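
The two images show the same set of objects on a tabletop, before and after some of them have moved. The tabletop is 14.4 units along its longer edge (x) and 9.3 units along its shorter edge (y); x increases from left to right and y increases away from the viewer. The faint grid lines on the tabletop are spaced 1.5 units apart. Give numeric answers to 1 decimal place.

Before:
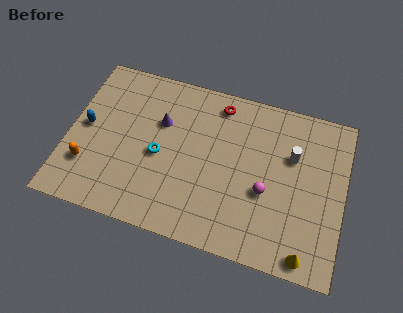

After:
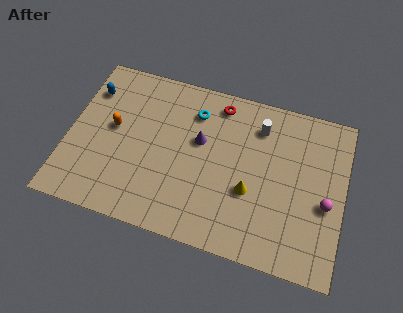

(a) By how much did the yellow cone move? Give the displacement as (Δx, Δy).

(-3.1, 2.6)

The yellow cone was at about (12.7, 0.9) and moved to about (9.6, 3.5).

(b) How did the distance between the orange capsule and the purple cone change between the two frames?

-0.4

They were about 4.9 units apart before and 4.5 after — 0.4 units closer together.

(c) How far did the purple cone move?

2.2

From (4.7, 6.1) to (6.8, 5.6), the purple cone covered √(2.1² + 0.5²) ≈ 2.2 units.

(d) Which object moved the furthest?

the yellow cone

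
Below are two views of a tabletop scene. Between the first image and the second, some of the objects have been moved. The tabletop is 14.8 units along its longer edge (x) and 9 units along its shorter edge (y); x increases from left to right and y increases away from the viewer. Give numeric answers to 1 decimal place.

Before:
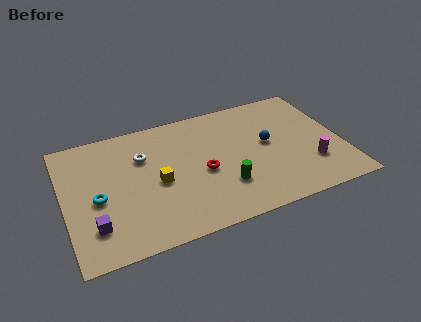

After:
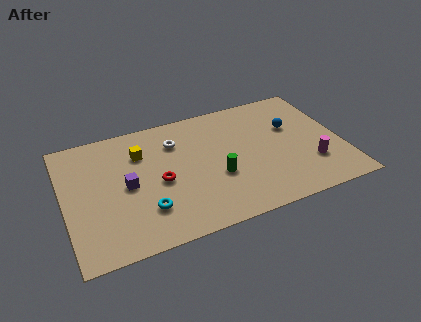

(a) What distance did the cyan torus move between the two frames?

2.9

From (1.7, 4.0) to (4.1, 2.4), the cyan torus covered √(2.4² + 1.6²) ≈ 2.9 units.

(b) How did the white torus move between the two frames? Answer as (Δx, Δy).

(1.8, 0.5)

The white torus was at about (4.3, 6.2) and moved to about (6.1, 6.7).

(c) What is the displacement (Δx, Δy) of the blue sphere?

(1.4, 0.8)

The blue sphere started near (10.9, 4.9) and ended near (12.3, 5.7).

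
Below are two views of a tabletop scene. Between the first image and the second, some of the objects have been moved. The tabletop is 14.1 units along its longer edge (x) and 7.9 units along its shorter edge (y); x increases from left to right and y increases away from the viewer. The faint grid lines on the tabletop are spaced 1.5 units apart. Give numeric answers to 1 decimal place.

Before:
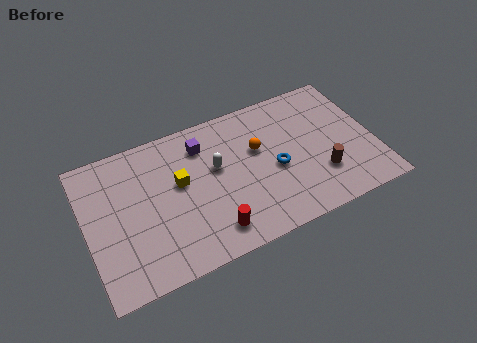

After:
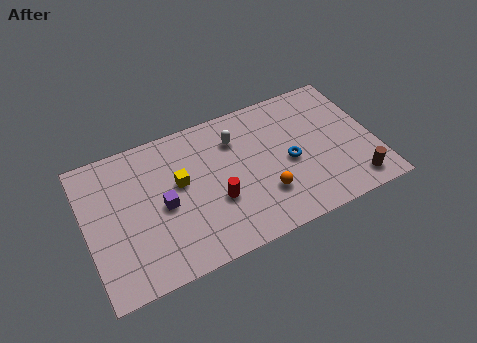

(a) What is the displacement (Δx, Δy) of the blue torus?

(0.7, 0.1)

From the two frames, the blue torus sits at roughly (9.2, 3.5) before and (9.9, 3.6) after.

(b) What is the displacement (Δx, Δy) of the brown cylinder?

(1.5, -1.1)

From the two frames, the brown cylinder sits at roughly (11.3, 2.3) before and (12.8, 1.2) after.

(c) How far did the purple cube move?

3.3

From (5.9, 6.2) to (3.7, 3.7), the purple cube covered √(2.2² + 2.5²) ≈ 3.3 units.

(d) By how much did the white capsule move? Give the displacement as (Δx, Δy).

(1.1, 1.2)

The white capsule started near (6.4, 4.7) and ended near (7.5, 5.9).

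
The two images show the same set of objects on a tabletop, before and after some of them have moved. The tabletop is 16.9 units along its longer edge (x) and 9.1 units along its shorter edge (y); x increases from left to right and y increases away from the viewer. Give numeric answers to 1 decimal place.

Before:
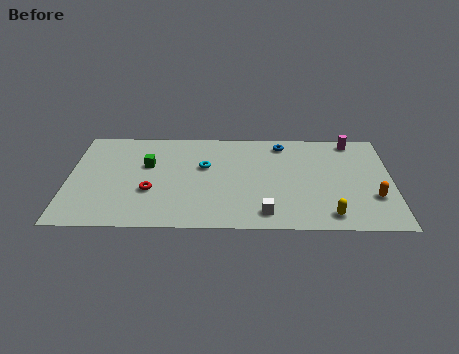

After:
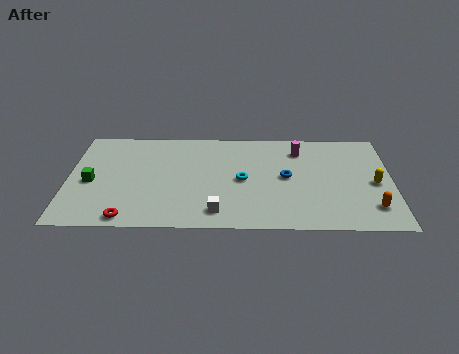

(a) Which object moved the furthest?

the yellow capsule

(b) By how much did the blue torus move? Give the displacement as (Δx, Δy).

(0.2, -3.1)

The blue torus was at about (11.2, 7.8) and moved to about (11.4, 4.7).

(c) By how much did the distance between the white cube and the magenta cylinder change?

-1.0

Before: roughly 8.1 units apart; after: 7.1. That's 1.0 units closer together.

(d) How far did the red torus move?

2.6

The red torus moved from about (4.3, 3.3) to (3.2, 0.9), a distance of √(1.1² + 2.4²) ≈ 2.6.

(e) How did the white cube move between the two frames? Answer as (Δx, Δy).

(-2.5, 0.1)

The white cube started near (10.3, 1.4) and ended near (7.8, 1.5).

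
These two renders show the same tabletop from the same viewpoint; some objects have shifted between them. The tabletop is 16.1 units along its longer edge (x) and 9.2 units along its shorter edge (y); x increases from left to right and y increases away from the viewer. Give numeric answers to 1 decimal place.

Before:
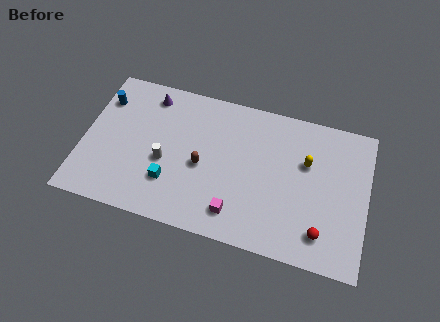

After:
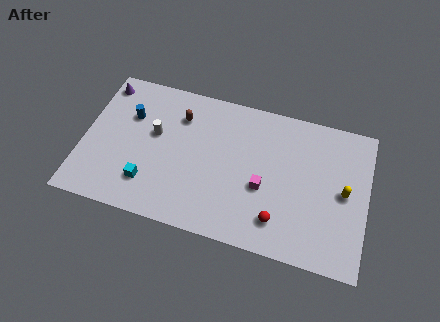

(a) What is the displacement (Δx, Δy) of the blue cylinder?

(1.6, -0.7)

The blue cylinder was at about (0.9, 6.9) and moved to about (2.5, 6.2).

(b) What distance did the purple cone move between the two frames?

2.7

From (3.5, 7.8) to (0.8, 7.9), the purple cone covered √(2.7² + 0.1²) ≈ 2.7 units.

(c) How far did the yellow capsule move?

2.6

The yellow capsule was near (12.6, 5.9) before and (14.8, 4.6) after, so it travelled √(2.2² + 1.3²) ≈ 2.6 units.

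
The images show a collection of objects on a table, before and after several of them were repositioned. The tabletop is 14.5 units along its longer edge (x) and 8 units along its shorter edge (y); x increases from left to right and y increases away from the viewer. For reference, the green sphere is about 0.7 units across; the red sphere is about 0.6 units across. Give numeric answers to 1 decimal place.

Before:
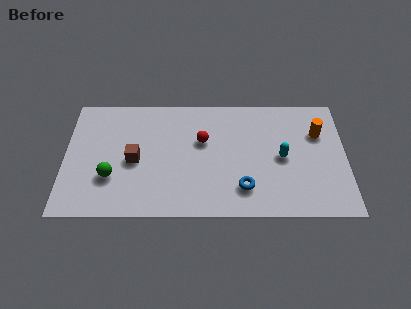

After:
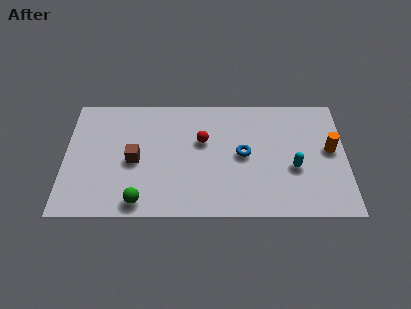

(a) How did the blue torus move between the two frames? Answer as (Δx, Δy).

(0.0, 2.2)

The blue torus was at about (9.2, 1.9) and moved to about (9.2, 4.1).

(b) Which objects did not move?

the brown cube and the red sphere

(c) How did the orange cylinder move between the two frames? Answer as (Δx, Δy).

(0.6, -1.1)

From the two frames, the orange cylinder sits at roughly (13.1, 5.5) before and (13.7, 4.4) after.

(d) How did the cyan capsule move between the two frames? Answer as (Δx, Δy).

(0.6, -0.7)

The cyan capsule started near (11.2, 3.9) and ended near (11.8, 3.2).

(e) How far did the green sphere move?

2.2

From (2.4, 2.6) to (3.9, 1.0), the green sphere covered √(1.5² + 1.6²) ≈ 2.2 units.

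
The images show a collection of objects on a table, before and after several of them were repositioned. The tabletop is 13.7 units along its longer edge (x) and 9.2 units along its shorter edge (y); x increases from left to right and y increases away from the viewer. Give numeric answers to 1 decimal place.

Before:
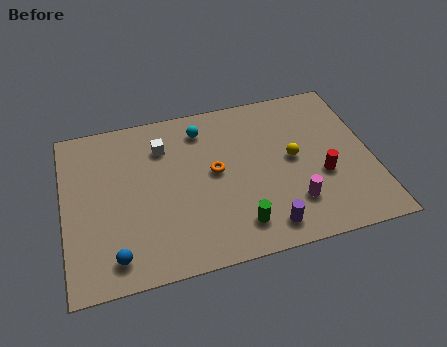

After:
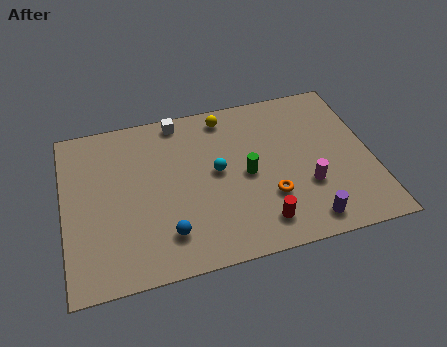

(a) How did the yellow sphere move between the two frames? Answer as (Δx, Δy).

(-2.8, 3.2)

The yellow sphere was at about (10.2, 4.8) and moved to about (7.4, 8.0).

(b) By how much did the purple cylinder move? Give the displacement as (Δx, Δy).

(1.8, -0.1)

The purple cylinder was at about (8.7, 1.3) and moved to about (10.5, 1.2).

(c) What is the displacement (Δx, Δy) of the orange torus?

(2.3, -2.0)

The orange torus was at about (6.7, 4.9) and moved to about (9.0, 2.9).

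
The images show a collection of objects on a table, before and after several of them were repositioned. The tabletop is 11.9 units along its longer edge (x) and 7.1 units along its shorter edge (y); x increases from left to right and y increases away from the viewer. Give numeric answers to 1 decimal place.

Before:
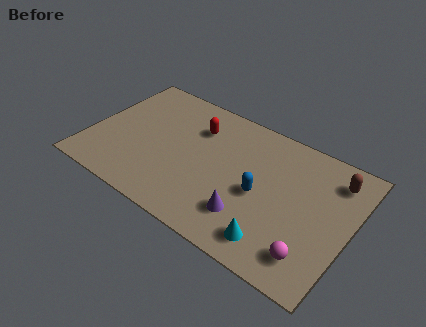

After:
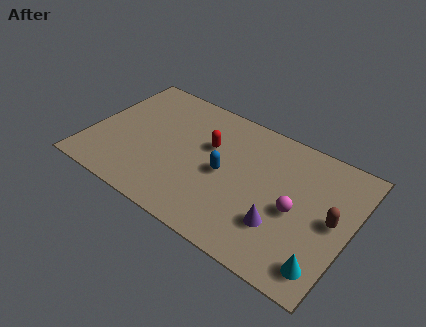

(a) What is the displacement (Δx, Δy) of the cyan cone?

(2.2, 0.0)

The cyan cone was at about (8.9, 1.2) and moved to about (11.1, 1.2).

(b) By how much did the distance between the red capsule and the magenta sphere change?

-2.6

They were about 7.0 units apart before and 4.4 after — 2.6 units closer together.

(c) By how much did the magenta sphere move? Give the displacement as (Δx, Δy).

(-1.0, 1.8)

The magenta sphere started near (10.5, 1.4) and ended near (9.5, 3.2).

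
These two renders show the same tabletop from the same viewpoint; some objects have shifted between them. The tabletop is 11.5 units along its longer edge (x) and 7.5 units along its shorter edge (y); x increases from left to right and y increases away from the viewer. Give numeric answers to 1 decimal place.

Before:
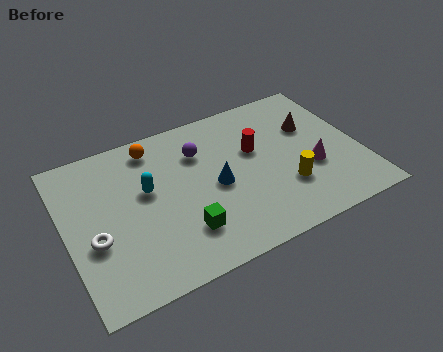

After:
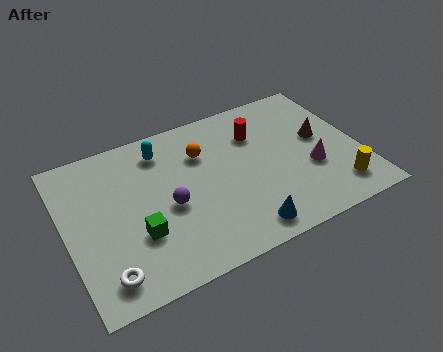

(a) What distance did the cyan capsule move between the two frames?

1.9

From (3.2, 4.4) to (4.0, 6.1), the cyan capsule covered √(0.8² + 1.7²) ≈ 1.9 units.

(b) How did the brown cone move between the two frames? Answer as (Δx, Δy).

(0.3, -0.7)

From the two frames, the brown cone sits at roughly (9.8, 4.9) before and (10.1, 4.2) after.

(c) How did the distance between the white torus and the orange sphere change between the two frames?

+1.5

Before: roughly 4.4 units apart; after: 5.9. That's 1.5 units further apart.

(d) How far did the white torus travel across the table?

1.7

The white torus moved from about (1.0, 2.9) to (1.2, 1.2), a distance of √(0.2² + 1.7²) ≈ 1.7.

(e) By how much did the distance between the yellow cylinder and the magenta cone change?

+0.4

They were about 1.2 units apart before and 1.6 after — 0.4 units further apart.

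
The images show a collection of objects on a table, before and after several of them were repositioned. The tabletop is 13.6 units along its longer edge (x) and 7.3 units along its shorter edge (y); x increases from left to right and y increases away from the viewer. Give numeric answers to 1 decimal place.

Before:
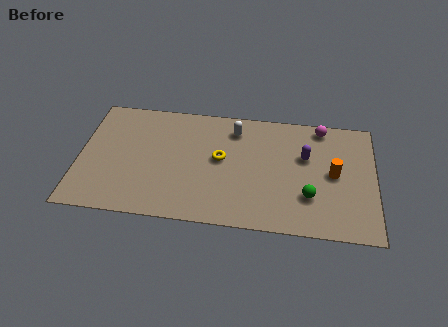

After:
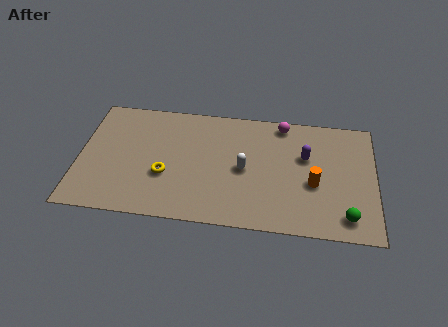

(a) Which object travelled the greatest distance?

the yellow torus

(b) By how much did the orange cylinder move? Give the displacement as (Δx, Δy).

(-0.9, -0.7)

The orange cylinder started near (11.7, 3.7) and ended near (10.8, 3.0).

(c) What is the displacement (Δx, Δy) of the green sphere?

(1.7, -1.0)

The green sphere was at about (10.6, 2.2) and moved to about (12.3, 1.2).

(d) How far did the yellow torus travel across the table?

2.8

The yellow torus was near (6.5, 4.0) before and (4.0, 2.7) after, so it travelled √(2.5² + 1.3²) ≈ 2.8 units.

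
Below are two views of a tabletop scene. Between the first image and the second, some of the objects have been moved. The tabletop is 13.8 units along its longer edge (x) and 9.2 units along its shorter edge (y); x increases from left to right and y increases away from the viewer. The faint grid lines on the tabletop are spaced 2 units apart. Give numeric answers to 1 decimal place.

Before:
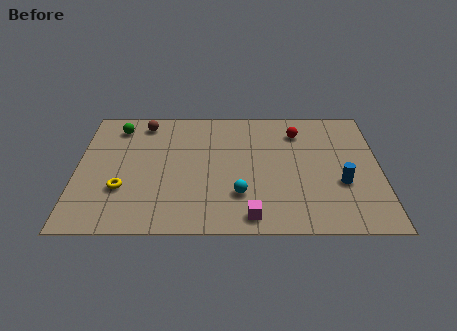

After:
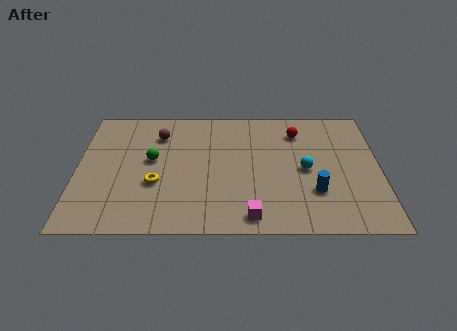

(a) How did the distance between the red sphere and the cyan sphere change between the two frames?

-2.5

Before: roughly 5.3 units apart; after: 2.8. That's 2.5 units closer together.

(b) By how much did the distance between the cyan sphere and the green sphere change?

-0.5

Before: roughly 7.5 units apart; after: 7.0. That's 0.5 units closer together.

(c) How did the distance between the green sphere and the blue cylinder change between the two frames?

-3.3

They were about 11.0 units apart before and 7.7 after — 3.3 units closer together.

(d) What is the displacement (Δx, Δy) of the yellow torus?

(1.5, 0.4)

The yellow torus was at about (2.1, 3.0) and moved to about (3.6, 3.4).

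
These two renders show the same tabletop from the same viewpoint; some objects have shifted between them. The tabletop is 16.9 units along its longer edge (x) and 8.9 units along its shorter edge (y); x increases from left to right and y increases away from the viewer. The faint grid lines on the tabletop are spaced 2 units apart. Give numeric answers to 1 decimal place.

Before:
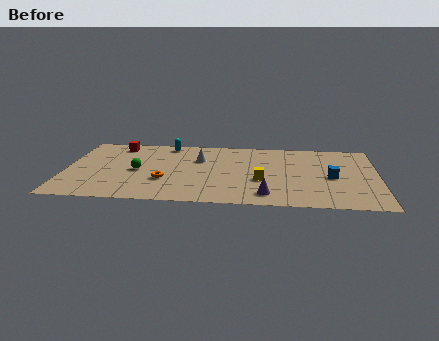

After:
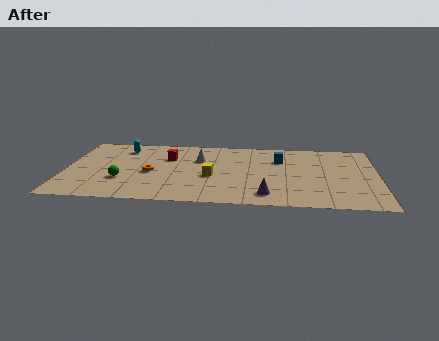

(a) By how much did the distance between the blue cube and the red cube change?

-6.1

They were about 12.2 units apart before and 6.1 after — 6.1 units closer together.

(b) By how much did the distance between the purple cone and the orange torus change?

+1.1

The distance was about 5.7 in the first image and 6.8 in the second, so they moved 1.1 units further apart.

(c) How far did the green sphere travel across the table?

1.5

From (3.9, 4.2) to (3.1, 2.9), the green sphere covered √(0.8² + 1.3²) ≈ 1.5 units.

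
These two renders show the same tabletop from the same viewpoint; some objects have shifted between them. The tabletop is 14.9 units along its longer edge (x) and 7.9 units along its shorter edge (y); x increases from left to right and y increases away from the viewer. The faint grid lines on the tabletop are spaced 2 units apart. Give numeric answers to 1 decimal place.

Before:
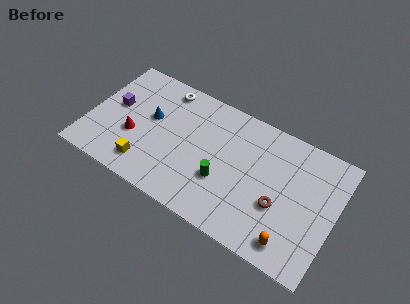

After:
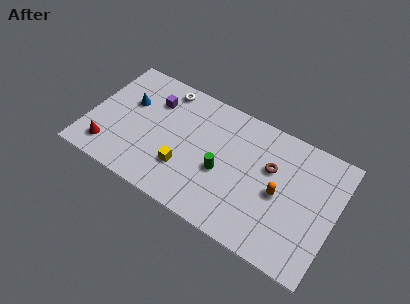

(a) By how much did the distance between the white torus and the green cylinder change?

-0.4

They were about 5.9 units apart before and 5.5 after — 0.4 units closer together.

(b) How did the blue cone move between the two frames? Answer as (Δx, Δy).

(-1.4, 0.4)

The blue cone was at about (3.6, 4.6) and moved to about (2.2, 5.0).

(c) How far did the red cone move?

2.0

The red cone moved from about (2.8, 3.0) to (1.5, 1.5), a distance of √(1.3² + 1.5²) ≈ 2.0.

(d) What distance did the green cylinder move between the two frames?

0.5

The green cylinder was near (8.3, 2.8) before and (8.2, 3.3) after, so it travelled √(0.1² + 0.5²) ≈ 0.5 units.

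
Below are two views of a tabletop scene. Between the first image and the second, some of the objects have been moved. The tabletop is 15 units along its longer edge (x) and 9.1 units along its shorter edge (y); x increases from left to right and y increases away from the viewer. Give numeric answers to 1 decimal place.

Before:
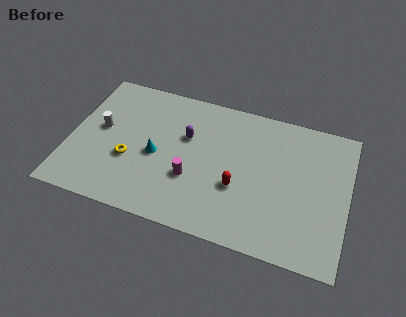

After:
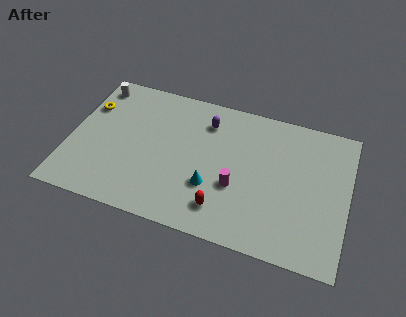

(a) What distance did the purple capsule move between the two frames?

1.6

The purple capsule moved from about (6.2, 5.8) to (7.2, 7.1), a distance of √(1.0² + 1.3²) ≈ 1.6.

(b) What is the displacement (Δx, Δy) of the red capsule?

(-0.7, -1.6)

From the two frames, the red capsule sits at roughly (9.2, 3.4) before and (8.5, 1.8) after.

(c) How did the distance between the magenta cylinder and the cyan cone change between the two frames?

-0.8

They were about 2.2 units apart before and 1.4 after — 0.8 units closer together.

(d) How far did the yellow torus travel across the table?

3.8

The yellow torus was near (3.3, 3.4) before and (0.8, 6.3) after, so it travelled √(2.5² + 2.9²) ≈ 3.8 units.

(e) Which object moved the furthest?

the yellow torus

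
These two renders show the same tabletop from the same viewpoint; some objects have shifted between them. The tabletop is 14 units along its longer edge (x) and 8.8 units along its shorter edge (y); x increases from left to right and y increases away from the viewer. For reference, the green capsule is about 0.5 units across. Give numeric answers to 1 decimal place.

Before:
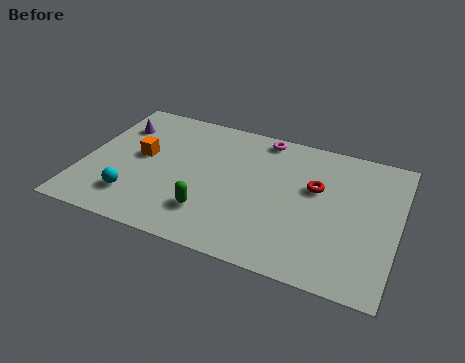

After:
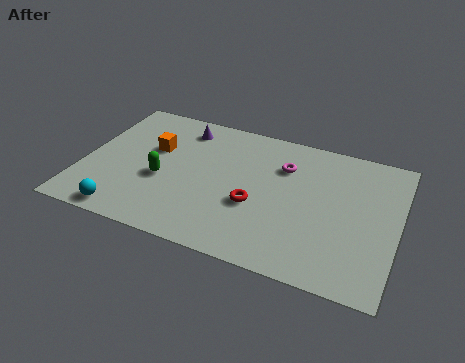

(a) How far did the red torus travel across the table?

3.2

The red torus moved from about (10.3, 5.4) to (7.8, 3.4), a distance of √(2.5² + 2.0²) ≈ 3.2.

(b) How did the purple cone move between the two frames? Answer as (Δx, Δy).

(2.9, 0.8)

From the two frames, the purple cone sits at roughly (1.2, 6.5) before and (4.1, 7.3) after.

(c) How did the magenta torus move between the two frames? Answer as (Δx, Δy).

(1.1, -1.6)

The magenta torus started near (7.7, 7.9) and ended near (8.8, 6.3).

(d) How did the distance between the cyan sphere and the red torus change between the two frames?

-2.5

They were about 8.5 units apart before and 6.0 after — 2.5 units closer together.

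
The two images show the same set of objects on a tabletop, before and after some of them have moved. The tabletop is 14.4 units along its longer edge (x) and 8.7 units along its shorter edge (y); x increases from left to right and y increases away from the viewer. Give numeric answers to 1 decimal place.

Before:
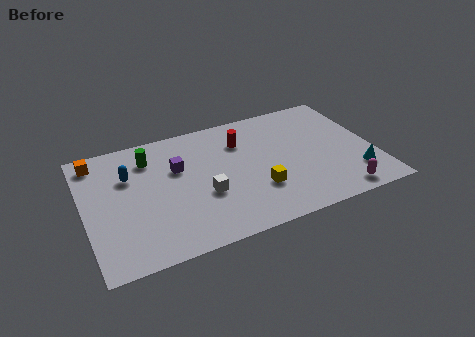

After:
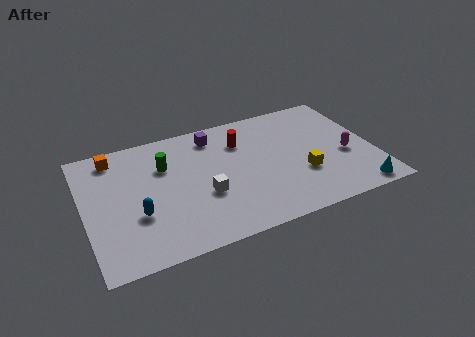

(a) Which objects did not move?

the red cylinder and the white cube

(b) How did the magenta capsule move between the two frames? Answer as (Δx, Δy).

(0.7, 2.6)

The magenta capsule was at about (12.3, 1.0) and moved to about (13.0, 3.6).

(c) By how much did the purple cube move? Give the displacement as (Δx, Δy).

(2.0, 1.7)

From the two frames, the purple cube sits at roughly (4.7, 5.6) before and (6.7, 7.3) after.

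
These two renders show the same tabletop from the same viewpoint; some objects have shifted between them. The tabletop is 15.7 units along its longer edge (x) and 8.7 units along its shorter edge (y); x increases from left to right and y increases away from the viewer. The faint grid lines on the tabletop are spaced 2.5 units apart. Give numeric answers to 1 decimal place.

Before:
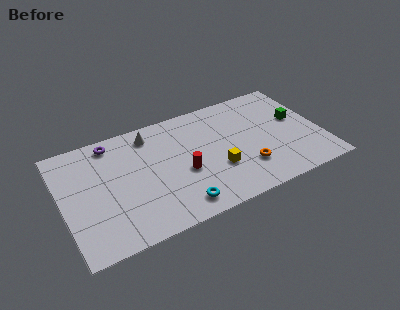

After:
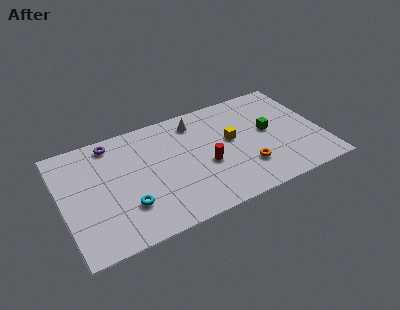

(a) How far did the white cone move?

2.8

From (5.6, 7.3) to (8.4, 7.2), the white cone covered √(2.8² + 0.1²) ≈ 2.8 units.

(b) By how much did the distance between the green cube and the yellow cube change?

-3.3

The distance was about 5.6 in the first image and 2.3 in the second, so they moved 3.3 units closer together.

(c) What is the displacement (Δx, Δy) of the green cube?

(-1.8, -0.3)

From the two frames, the green cube sits at roughly (14.4, 5.0) before and (12.6, 4.7) after.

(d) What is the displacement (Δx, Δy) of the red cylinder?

(1.4, 0.0)

The red cylinder started near (7.2, 3.6) and ended near (8.6, 3.6).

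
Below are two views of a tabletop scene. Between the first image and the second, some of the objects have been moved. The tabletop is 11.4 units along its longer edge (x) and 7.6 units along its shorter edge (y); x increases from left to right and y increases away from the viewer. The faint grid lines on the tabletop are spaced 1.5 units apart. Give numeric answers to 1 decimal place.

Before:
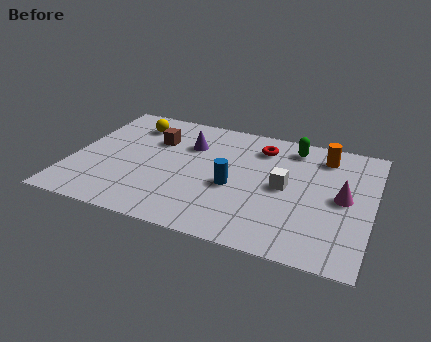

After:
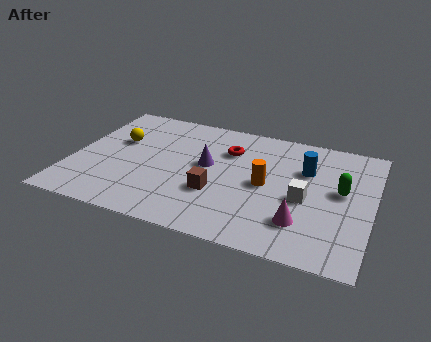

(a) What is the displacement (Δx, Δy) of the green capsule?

(2.0, -2.2)

The green capsule was at about (8.2, 6.4) and moved to about (10.2, 4.2).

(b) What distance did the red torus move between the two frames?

1.3

The red torus was near (7.0, 6.0) before and (5.8, 5.4) after, so it travelled √(1.2² + 0.6²) ≈ 1.3 units.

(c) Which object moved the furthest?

the brown cube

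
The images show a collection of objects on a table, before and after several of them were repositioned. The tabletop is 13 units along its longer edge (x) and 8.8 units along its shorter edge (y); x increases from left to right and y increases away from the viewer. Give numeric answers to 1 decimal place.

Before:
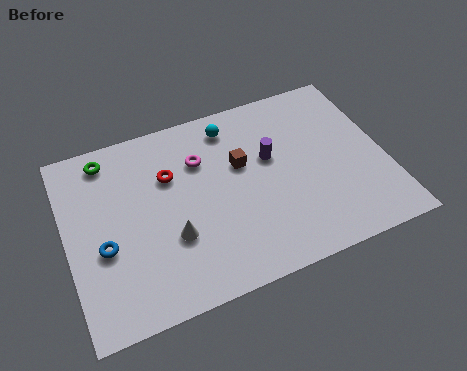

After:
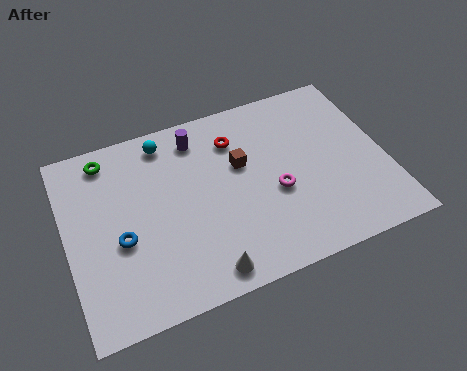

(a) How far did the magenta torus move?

3.8

The magenta torus moved from about (5.6, 6.2) to (8.4, 3.6), a distance of √(2.8² + 2.6²) ≈ 3.8.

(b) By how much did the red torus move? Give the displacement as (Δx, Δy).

(2.8, 0.8)

From the two frames, the red torus sits at roughly (4.3, 5.9) before and (7.1, 6.7) after.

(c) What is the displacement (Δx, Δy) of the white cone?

(1.1, -2.0)

The white cone started near (4.1, 3.0) and ended near (5.2, 1.0).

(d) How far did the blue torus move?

0.7

The blue torus moved from about (1.4, 3.5) to (2.1, 3.6), a distance of √(0.7² + 0.1²) ≈ 0.7.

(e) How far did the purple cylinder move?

3.4

The purple cylinder moved from about (8.4, 5.3) to (5.6, 7.3), a distance of √(2.8² + 2.0²) ≈ 3.4.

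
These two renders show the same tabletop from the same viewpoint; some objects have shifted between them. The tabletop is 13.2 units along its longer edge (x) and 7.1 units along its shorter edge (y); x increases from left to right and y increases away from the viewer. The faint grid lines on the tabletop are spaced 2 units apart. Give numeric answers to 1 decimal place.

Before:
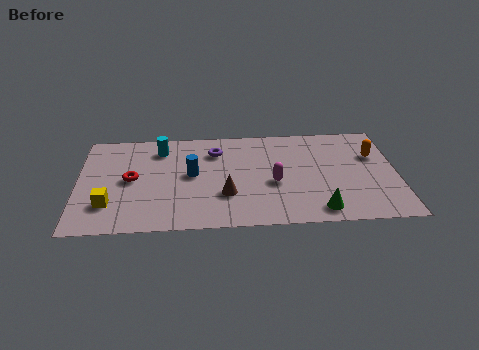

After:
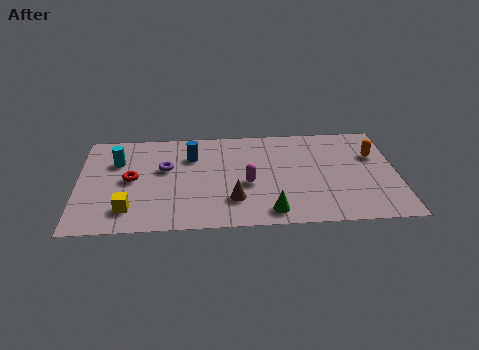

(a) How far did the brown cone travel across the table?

0.5

The brown cone was near (6.1, 2.3) before and (6.4, 1.9) after, so it travelled √(0.3² + 0.4²) ≈ 0.5 units.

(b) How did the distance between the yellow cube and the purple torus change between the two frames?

-2.4

Before: roughly 5.6 units apart; after: 3.2. That's 2.4 units closer together.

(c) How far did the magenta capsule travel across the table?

1.1

From (8.1, 3.0) to (7.0, 3.0), the magenta capsule covered √(1.1² + 0.0²) ≈ 1.1 units.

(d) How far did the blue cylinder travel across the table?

1.3

From (4.7, 3.8) to (4.7, 5.1), the blue cylinder covered √(0.0² + 1.3²) ≈ 1.3 units.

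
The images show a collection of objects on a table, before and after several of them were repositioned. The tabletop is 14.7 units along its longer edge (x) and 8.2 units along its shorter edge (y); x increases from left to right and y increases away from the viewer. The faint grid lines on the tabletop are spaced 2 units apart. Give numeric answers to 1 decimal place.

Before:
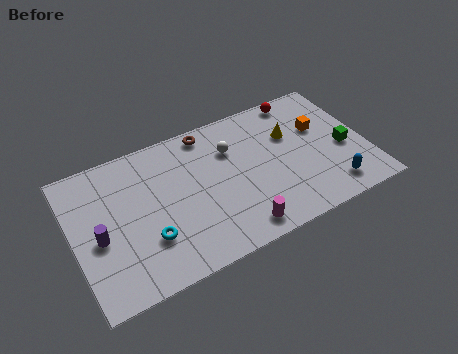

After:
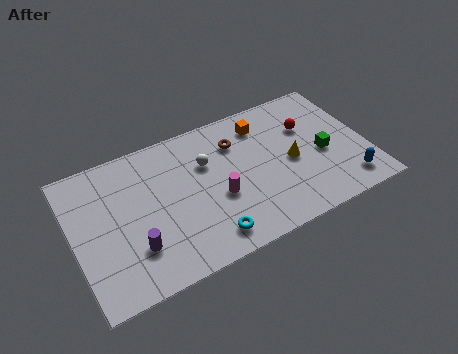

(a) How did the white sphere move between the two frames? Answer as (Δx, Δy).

(-1.3, -0.3)

The white sphere was at about (8.1, 5.8) and moved to about (6.8, 5.5).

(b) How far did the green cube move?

1.1

The green cube was near (13.6, 3.5) before and (12.5, 3.6) after, so it travelled √(1.1² + 0.1²) ≈ 1.1 units.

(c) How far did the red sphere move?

1.9

The red sphere moved from about (11.9, 7.4) to (12.0, 5.5), a distance of √(0.1² + 1.9²) ≈ 1.9.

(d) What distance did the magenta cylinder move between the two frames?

2.3

The magenta cylinder was near (7.8, 1.1) before and (7.1, 3.3) after, so it travelled √(0.7² + 2.2²) ≈ 2.3 units.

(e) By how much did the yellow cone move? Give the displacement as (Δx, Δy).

(-0.2, -1.6)

The yellow cone was at about (11.1, 5.4) and moved to about (10.9, 3.8).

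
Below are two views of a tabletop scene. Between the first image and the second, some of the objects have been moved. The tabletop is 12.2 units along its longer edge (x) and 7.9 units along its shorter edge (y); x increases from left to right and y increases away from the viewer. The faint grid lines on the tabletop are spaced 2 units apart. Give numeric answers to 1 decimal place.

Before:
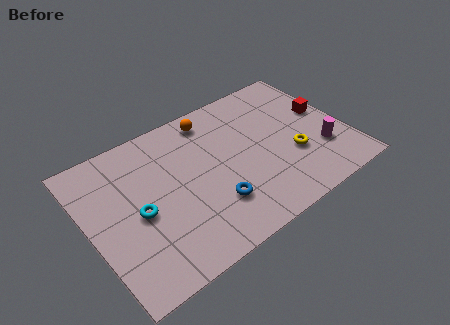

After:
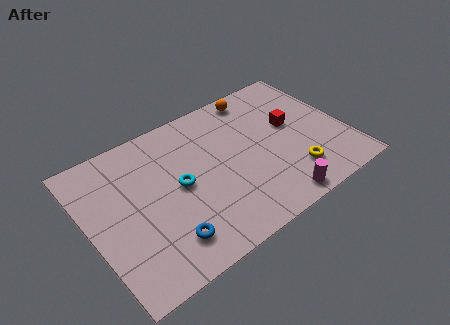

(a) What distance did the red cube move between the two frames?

1.6

The red cube moved from about (11.4, 4.5) to (9.8, 4.5), a distance of √(1.6² + 0.0²) ≈ 1.6.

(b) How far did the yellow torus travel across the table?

1.0

The yellow torus moved from about (9.5, 2.8) to (9.3, 1.8), a distance of √(0.2² + 1.0²) ≈ 1.0.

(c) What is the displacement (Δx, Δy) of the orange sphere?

(2.3, 0.2)

From the two frames, the orange sphere sits at roughly (6.3, 6.8) before and (8.6, 7.0) after.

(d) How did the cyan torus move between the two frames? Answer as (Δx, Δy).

(2.0, 0.4)

The cyan torus started near (2.2, 3.6) and ended near (4.2, 4.0).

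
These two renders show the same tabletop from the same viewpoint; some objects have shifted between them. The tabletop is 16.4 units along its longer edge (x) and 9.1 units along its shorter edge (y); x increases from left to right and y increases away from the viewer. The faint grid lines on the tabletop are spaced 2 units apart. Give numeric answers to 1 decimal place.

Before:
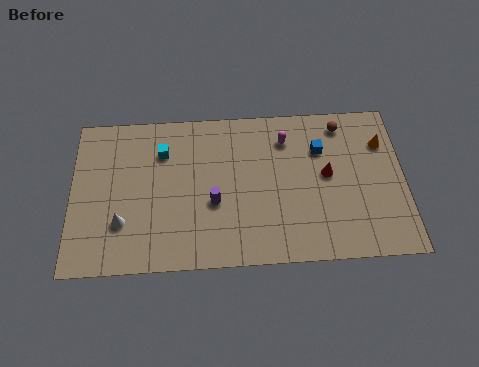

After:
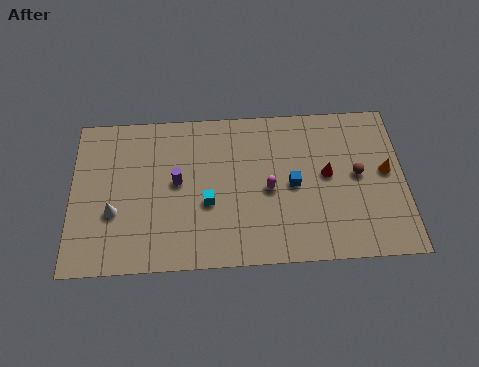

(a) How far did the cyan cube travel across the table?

3.8

From (4.5, 6.7) to (6.7, 3.6), the cyan cube covered √(2.2² + 3.1²) ≈ 3.8 units.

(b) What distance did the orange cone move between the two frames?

1.7

The orange cone was near (15.4, 6.6) before and (15.5, 4.9) after, so it travelled √(0.1² + 1.7²) ≈ 1.7 units.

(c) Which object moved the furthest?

the cyan cube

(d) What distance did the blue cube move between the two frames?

2.4

The blue cube was near (12.3, 6.4) before and (10.9, 4.4) after, so it travelled √(1.4² + 2.0²) ≈ 2.4 units.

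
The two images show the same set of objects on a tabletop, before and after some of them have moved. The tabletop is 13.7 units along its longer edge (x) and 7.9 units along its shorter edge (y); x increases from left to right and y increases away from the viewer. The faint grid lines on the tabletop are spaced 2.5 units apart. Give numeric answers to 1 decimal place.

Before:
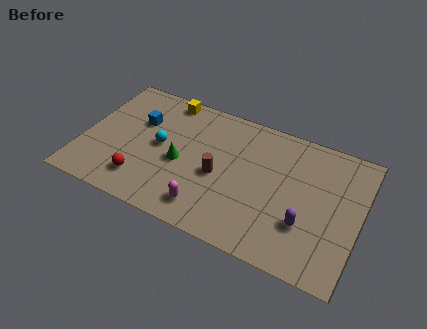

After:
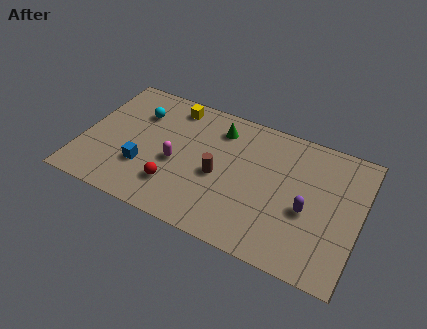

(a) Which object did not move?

the brown cylinder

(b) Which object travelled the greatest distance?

the green cone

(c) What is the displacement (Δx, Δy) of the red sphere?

(1.6, 0.3)

The red sphere was at about (3.2, 1.7) and moved to about (4.8, 2.0).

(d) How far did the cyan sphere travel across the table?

2.1

The cyan sphere moved from about (3.8, 4.1) to (2.5, 5.7), a distance of √(1.3² + 1.6²) ≈ 2.1.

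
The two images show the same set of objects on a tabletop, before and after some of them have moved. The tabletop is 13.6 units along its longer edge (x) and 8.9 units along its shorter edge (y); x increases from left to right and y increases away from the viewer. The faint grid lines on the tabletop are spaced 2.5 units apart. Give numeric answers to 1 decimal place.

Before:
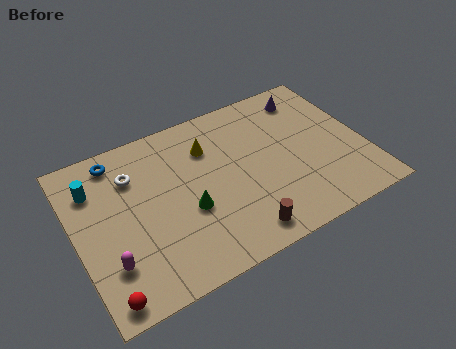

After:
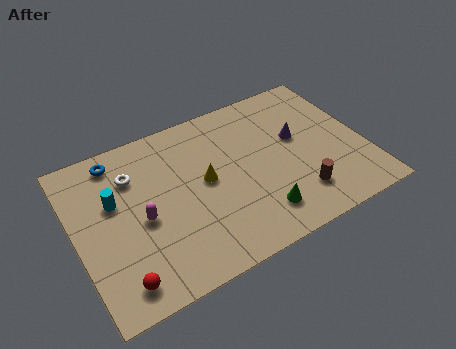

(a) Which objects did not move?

the blue torus and the white torus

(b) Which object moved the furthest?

the green cone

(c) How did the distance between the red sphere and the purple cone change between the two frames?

-2.6

They were about 12.4 units apart before and 9.8 after — 2.6 units closer together.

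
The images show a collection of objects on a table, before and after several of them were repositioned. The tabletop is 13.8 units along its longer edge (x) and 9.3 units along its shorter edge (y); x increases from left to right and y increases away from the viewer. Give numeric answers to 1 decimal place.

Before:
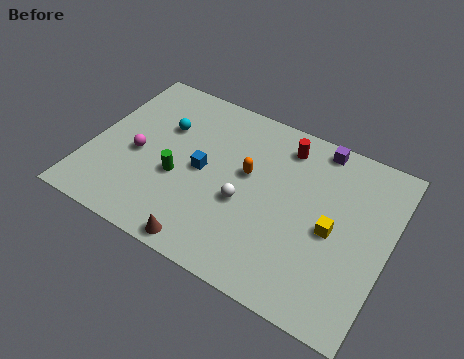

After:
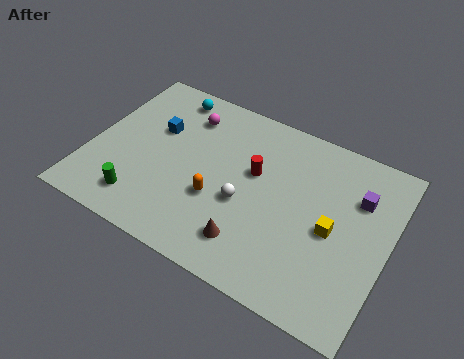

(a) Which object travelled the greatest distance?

the magenta sphere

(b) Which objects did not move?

the yellow cube and the white sphere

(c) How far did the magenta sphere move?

3.7

The magenta sphere was near (2.2, 4.1) before and (4.0, 7.3) after, so it travelled √(1.8² + 3.2²) ≈ 3.7 units.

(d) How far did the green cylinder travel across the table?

2.4

From (4.2, 3.7) to (2.8, 1.7), the green cylinder covered √(1.4² + 2.0²) ≈ 2.4 units.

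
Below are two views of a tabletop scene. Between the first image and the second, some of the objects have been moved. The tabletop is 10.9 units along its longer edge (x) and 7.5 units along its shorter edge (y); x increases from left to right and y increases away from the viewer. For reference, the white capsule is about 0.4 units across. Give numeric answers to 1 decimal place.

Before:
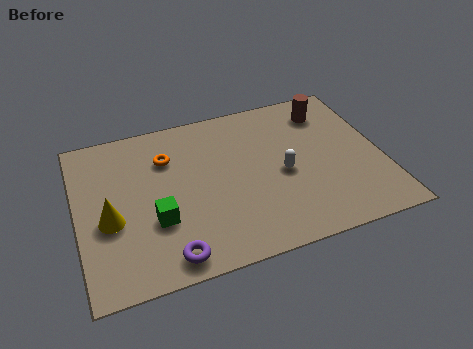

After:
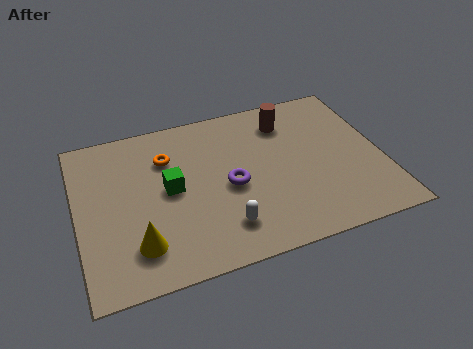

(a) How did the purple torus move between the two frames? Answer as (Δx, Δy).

(2.4, 2.5)

From the two frames, the purple torus sits at roughly (3.0, 0.9) before and (5.4, 3.4) after.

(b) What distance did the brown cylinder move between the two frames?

1.5

The brown cylinder moved from about (9.2, 6.0) to (7.7, 5.9), a distance of √(1.5² + 0.1²) ≈ 1.5.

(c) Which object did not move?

the orange torus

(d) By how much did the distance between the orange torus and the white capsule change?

-0.3

The distance was about 4.5 in the first image and 4.2 in the second, so they moved 0.3 units closer together.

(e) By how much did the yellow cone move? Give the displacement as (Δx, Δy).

(0.9, -1.4)

The yellow cone was at about (1.1, 3.1) and moved to about (2.0, 1.7).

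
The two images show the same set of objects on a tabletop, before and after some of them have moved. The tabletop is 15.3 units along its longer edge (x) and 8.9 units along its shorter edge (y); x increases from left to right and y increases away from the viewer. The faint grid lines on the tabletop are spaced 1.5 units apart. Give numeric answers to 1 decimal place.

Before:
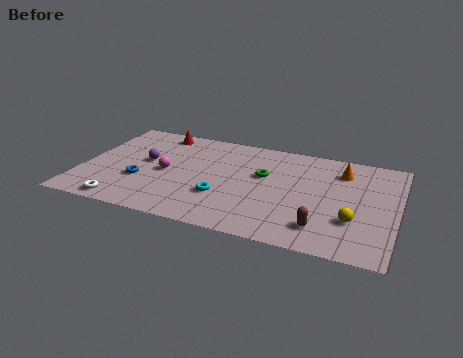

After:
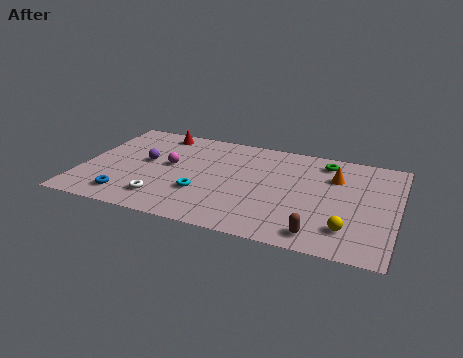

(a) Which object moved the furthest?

the green torus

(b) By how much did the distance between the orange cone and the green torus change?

-2.7

The distance was about 4.0 in the first image and 1.3 in the second, so they moved 2.7 units closer together.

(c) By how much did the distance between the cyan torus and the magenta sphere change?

-0.5

Before: roughly 3.2 units apart; after: 2.7. That's 0.5 units closer together.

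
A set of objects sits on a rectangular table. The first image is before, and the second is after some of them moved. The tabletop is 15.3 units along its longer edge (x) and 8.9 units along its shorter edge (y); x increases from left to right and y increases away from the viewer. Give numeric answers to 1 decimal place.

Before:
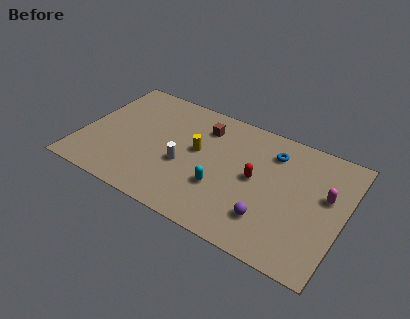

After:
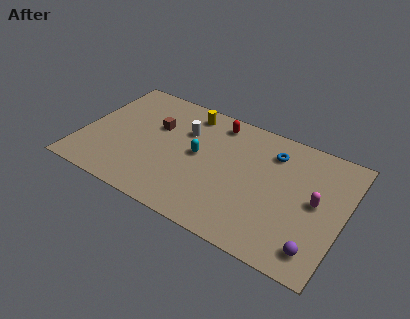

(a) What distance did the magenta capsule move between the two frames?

0.9

The magenta capsule was near (14.2, 5.3) before and (13.7, 4.6) after, so it travelled √(0.5² + 0.7²) ≈ 0.9 units.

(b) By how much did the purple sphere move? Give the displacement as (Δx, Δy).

(2.8, -0.7)

The purple sphere was at about (11.3, 2.2) and moved to about (14.1, 1.5).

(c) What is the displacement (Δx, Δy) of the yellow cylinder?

(-0.9, 2.6)

The yellow cylinder was at about (6.7, 5.0) and moved to about (5.8, 7.6).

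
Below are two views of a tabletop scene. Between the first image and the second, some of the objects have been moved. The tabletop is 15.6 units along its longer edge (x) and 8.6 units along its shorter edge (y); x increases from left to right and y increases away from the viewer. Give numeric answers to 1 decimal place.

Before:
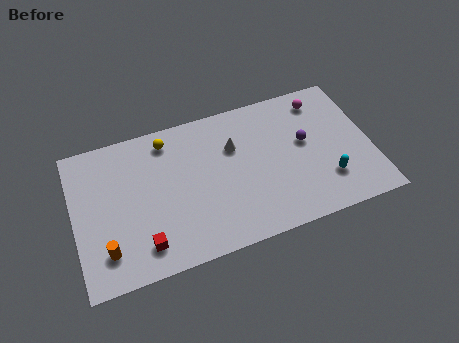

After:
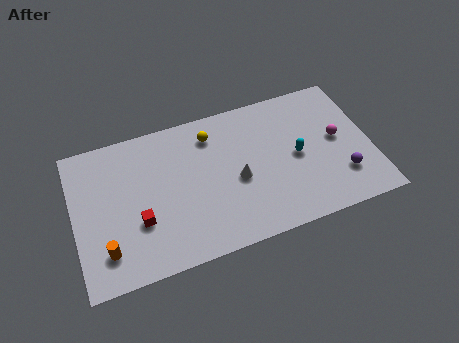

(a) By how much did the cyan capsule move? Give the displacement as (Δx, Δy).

(-1.4, 1.9)

From the two frames, the cyan capsule sits at roughly (13.1, 2.3) before and (11.7, 4.2) after.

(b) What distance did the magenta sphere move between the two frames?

2.7

The magenta sphere moved from about (13.3, 7.2) to (13.9, 4.6), a distance of √(0.6² + 2.6²) ≈ 2.7.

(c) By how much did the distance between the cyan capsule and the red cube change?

-1.2

The distance was about 9.7 in the first image and 8.5 in the second, so they moved 1.2 units closer together.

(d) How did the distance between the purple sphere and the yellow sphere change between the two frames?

+0.5

They were about 7.5 units apart before and 8.0 after — 0.5 units further apart.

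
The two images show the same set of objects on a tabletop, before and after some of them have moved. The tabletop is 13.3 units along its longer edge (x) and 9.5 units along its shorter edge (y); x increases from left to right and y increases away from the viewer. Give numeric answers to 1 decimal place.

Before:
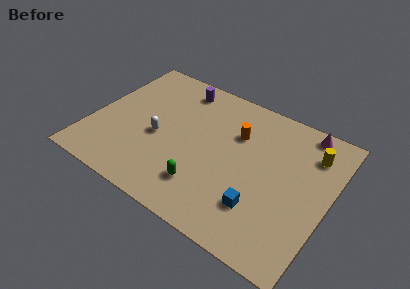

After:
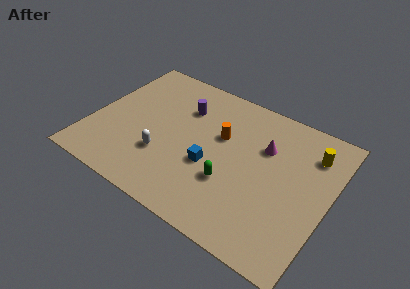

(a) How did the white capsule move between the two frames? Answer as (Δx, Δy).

(0.5, -1.1)

The white capsule was at about (3.8, 4.1) and moved to about (4.3, 3.0).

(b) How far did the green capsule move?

1.6

From (6.8, 2.2) to (8.1, 3.2), the green capsule covered √(1.3² + 1.0²) ≈ 1.6 units.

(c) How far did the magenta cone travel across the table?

2.9

The magenta cone moved from about (11.4, 8.6) to (9.5, 6.4), a distance of √(1.9² + 2.2²) ≈ 2.9.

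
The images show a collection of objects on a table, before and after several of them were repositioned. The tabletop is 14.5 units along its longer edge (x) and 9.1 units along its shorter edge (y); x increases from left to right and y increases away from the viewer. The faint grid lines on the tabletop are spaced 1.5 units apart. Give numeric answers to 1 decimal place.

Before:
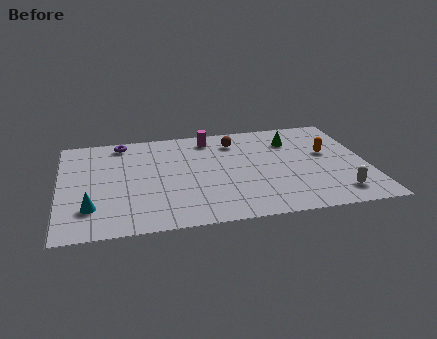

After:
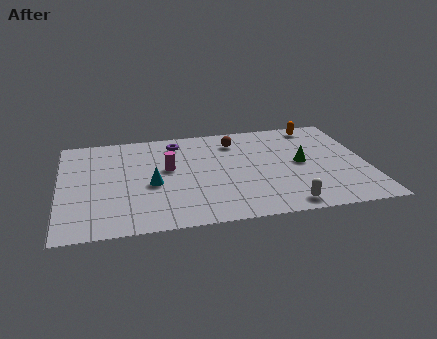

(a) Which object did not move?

the brown sphere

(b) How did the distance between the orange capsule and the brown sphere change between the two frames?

-0.6

They were about 4.7 units apart before and 4.1 after — 0.6 units closer together.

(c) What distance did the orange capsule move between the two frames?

2.7

The orange capsule was near (12.7, 5.3) before and (12.4, 8.0) after, so it travelled √(0.3² + 2.7²) ≈ 2.7 units.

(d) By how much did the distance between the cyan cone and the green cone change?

-3.6

They were about 10.7 units apart before and 7.1 after — 3.6 units closer together.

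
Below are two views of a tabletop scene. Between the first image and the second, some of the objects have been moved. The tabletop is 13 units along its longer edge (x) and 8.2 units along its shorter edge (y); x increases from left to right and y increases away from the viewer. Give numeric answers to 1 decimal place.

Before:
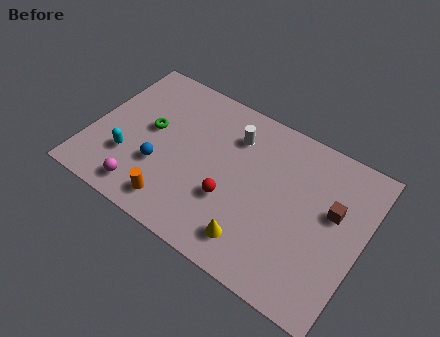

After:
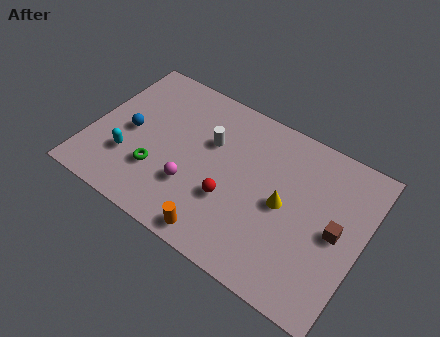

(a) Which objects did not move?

the cyan capsule and the red sphere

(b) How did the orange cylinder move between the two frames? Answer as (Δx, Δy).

(2.2, -0.4)

The orange cylinder was at about (4.5, 1.3) and moved to about (6.7, 0.9).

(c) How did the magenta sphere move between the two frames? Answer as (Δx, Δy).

(2.1, 1.4)

The magenta sphere was at about (3.0, 1.2) and moved to about (5.1, 2.6).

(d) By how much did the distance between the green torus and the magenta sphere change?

-1.6

Before: roughly 3.3 units apart; after: 1.7. That's 1.6 units closer together.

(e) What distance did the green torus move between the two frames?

2.1

From (2.7, 4.5) to (3.4, 2.5), the green torus covered √(0.7² + 2.0²) ≈ 2.1 units.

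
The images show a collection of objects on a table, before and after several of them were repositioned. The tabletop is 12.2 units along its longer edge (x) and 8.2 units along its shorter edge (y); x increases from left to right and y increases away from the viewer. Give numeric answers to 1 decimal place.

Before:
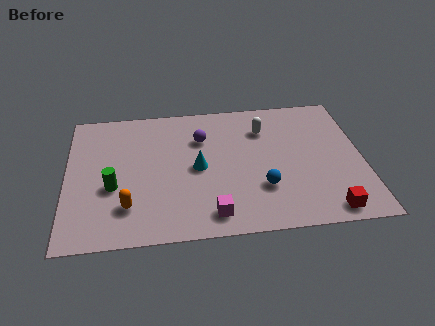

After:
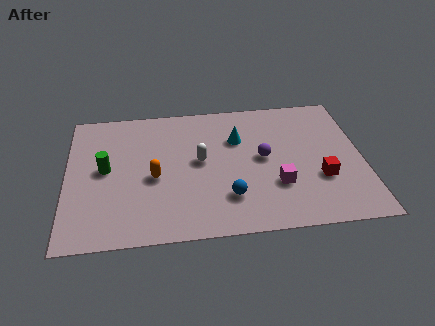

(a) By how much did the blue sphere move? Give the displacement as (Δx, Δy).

(-1.4, -0.4)

From the two frames, the blue sphere sits at roughly (8.0, 2.5) before and (6.6, 2.1) after.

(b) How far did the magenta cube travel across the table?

3.0

From (5.9, 1.2) to (8.6, 2.6), the magenta cube covered √(2.7² + 1.4²) ≈ 3.0 units.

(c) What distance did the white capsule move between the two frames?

3.2

The white capsule was near (8.2, 6.1) before and (5.5, 4.4) after, so it travelled √(2.7² + 1.7²) ≈ 3.2 units.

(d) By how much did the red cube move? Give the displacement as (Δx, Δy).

(-0.2, 1.9)

The red cube started near (10.6, 0.9) and ended near (10.4, 2.8).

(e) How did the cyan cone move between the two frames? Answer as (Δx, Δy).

(1.7, 1.6)

From the two frames, the cyan cone sits at roughly (5.4, 4.0) before and (7.1, 5.6) after.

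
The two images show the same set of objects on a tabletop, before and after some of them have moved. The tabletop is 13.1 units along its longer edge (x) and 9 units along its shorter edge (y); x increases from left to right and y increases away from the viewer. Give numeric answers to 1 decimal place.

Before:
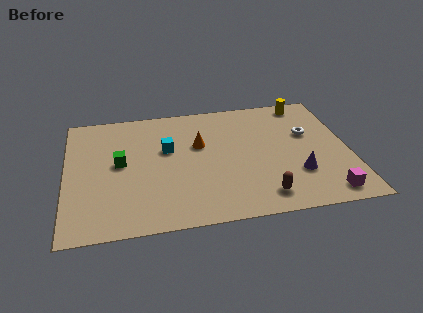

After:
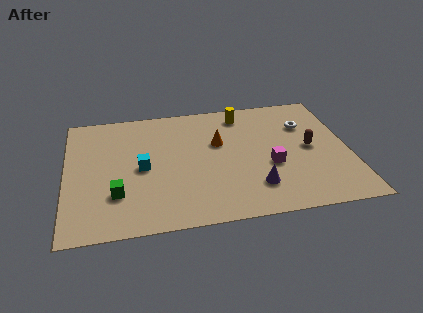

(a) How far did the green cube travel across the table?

2.2

From (2.5, 4.8) to (2.3, 2.6), the green cube covered √(0.2² + 2.2²) ≈ 2.2 units.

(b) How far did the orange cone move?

0.9

From (6.2, 5.6) to (7.1, 5.6), the orange cone covered √(0.9² + 0.0²) ≈ 0.9 units.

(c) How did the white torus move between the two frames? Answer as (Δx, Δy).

(-0.1, 0.7)

The white torus was at about (11.3, 5.6) and moved to about (11.2, 6.3).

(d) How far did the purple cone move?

2.1

The purple cone was near (10.6, 2.7) before and (8.6, 2.1) after, so it travelled √(2.0² + 0.6²) ≈ 2.1 units.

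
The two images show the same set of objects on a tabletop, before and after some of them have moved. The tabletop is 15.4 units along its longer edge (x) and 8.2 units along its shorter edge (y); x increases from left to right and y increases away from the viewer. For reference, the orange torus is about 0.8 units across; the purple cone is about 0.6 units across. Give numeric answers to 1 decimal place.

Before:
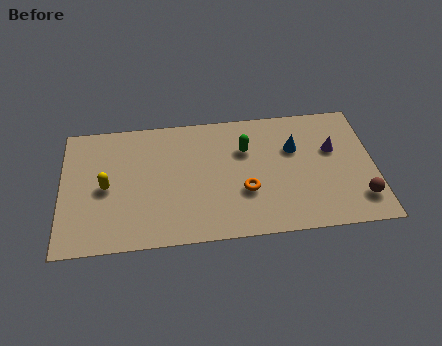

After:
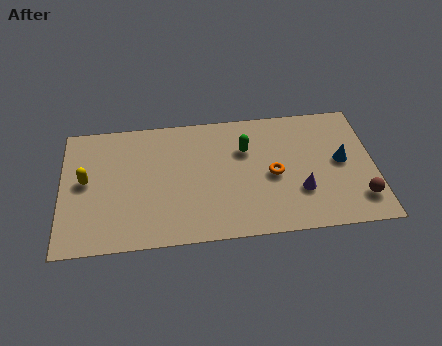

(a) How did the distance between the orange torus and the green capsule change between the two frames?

-0.5

They were about 2.7 units apart before and 2.2 after — 0.5 units closer together.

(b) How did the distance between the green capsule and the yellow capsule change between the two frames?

+0.9

The distance was about 7.1 in the first image and 8.0 in the second, so they moved 0.9 units further apart.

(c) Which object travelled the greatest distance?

the purple cone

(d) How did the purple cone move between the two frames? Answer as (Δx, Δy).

(-1.7, -2.5)

The purple cone started near (13.4, 5.1) and ended near (11.7, 2.6).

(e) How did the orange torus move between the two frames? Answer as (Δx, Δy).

(1.4, 0.9)

From the two frames, the orange torus sits at roughly (9.0, 2.9) before and (10.4, 3.8) after.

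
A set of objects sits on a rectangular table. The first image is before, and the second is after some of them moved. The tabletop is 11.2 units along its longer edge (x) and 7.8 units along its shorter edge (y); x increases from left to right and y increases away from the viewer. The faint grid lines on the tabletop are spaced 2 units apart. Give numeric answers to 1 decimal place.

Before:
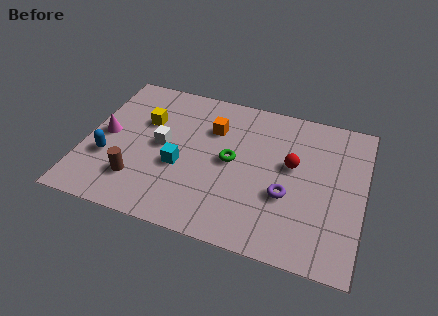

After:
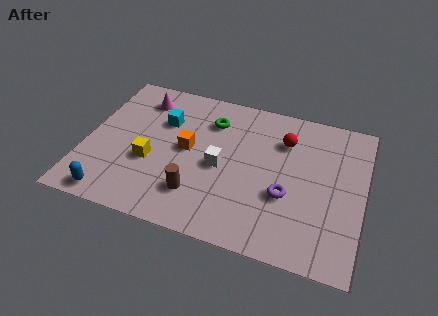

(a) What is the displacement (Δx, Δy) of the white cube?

(2.4, -0.4)

From the two frames, the white cube sits at roughly (3.1, 4.0) before and (5.5, 3.6) after.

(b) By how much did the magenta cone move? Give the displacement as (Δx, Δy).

(1.2, 2.4)

From the two frames, the magenta cone sits at roughly (0.8, 3.9) before and (2.0, 6.3) after.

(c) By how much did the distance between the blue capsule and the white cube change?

+2.5

The distance was about 2.5 in the first image and 5.0 in the second, so they moved 2.5 units further apart.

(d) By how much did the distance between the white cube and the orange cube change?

-0.9

Before: roughly 2.4 units apart; after: 1.5. That's 0.9 units closer together.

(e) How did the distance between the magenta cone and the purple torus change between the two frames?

-0.4

They were about 7.5 units apart before and 7.1 after — 0.4 units closer together.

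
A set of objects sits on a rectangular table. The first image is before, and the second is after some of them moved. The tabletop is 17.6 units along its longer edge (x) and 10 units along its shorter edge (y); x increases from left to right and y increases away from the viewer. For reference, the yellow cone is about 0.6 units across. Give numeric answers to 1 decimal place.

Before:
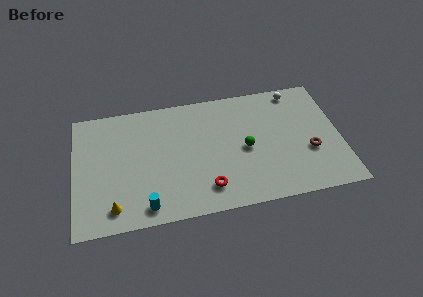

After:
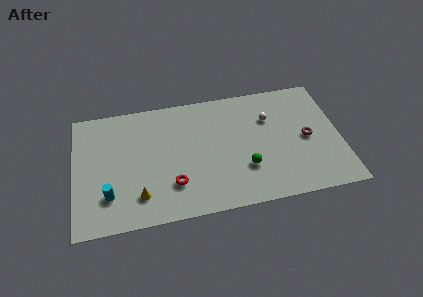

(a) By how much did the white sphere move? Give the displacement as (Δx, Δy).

(-1.9, -2.0)

From the two frames, the white sphere sits at roughly (14.9, 8.9) before and (13.0, 6.9) after.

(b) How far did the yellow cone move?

1.8

The yellow cone was near (2.5, 1.6) before and (4.2, 2.2) after, so it travelled √(1.7² + 0.6²) ≈ 1.8 units.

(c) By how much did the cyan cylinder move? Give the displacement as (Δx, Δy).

(-2.4, 1.3)

The cyan cylinder was at about (4.6, 1.3) and moved to about (2.2, 2.6).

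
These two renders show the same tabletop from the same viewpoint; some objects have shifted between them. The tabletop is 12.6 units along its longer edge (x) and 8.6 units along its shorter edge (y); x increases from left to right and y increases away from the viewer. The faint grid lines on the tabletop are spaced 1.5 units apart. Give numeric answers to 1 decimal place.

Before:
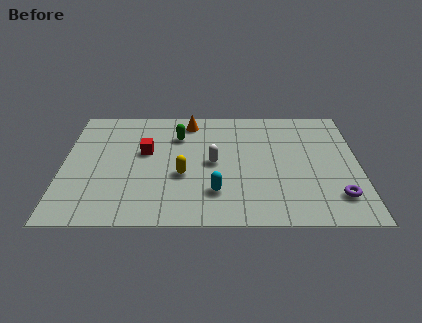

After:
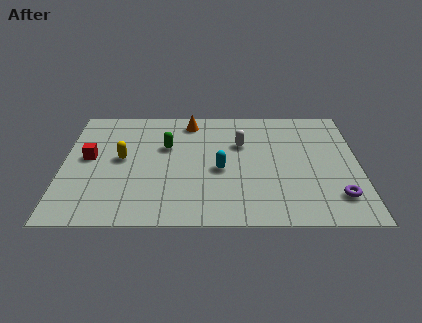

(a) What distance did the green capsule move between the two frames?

0.9

The green capsule was near (4.9, 6.3) before and (4.4, 5.5) after, so it travelled √(0.5² + 0.8²) ≈ 0.9 units.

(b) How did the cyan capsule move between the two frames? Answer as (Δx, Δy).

(0.2, 1.6)

The cyan capsule was at about (6.5, 2.2) and moved to about (6.7, 3.8).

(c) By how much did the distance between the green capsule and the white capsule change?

+0.7

The distance was about 2.5 in the first image and 3.2 in the second, so they moved 0.7 units further apart.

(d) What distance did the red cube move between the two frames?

2.4

From (3.5, 5.1) to (1.1, 4.7), the red cube covered √(2.4² + 0.4²) ≈ 2.4 units.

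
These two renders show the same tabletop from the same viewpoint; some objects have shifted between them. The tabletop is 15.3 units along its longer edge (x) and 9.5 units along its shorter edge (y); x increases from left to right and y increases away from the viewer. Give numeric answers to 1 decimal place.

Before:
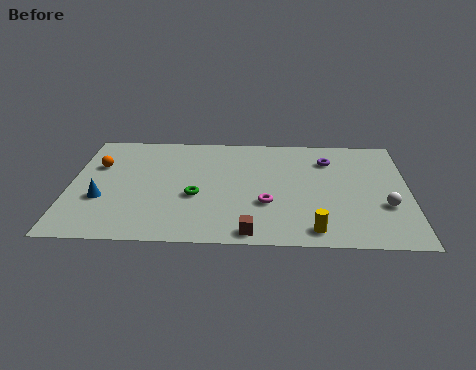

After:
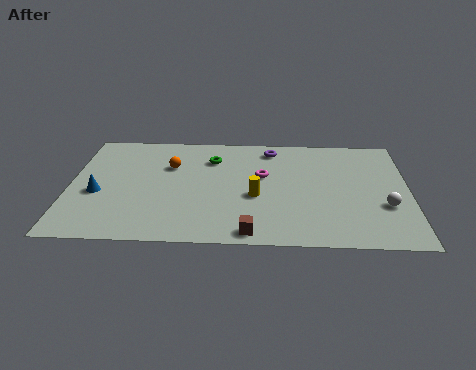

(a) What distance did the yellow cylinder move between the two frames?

3.7

The yellow cylinder moved from about (11.0, 1.2) to (8.4, 3.9), a distance of √(2.6² + 2.7²) ≈ 3.7.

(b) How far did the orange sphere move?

3.3

From (1.2, 6.3) to (4.5, 6.4), the orange sphere covered √(3.3² + 0.1²) ≈ 3.3 units.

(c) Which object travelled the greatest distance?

the yellow cylinder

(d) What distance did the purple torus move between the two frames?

2.8

The purple torus moved from about (11.7, 7.2) to (9.1, 8.1), a distance of √(2.6² + 0.9²) ≈ 2.8.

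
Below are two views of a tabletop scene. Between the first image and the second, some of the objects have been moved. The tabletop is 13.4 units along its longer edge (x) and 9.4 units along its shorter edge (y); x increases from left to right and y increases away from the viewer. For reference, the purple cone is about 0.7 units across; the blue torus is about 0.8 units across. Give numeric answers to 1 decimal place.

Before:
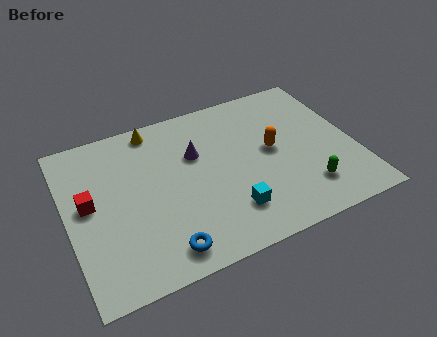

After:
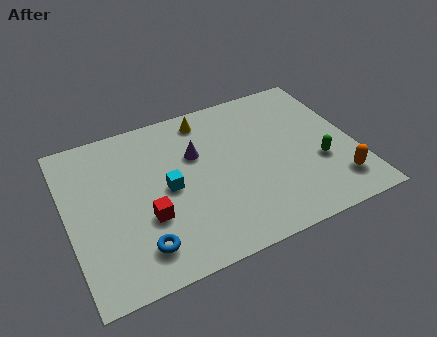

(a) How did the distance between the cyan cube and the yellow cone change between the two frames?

-2.7

The distance was about 6.8 in the first image and 4.1 in the second, so they moved 2.7 units closer together.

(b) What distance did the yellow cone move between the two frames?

2.4

The yellow cone was near (4.4, 8.4) before and (6.8, 8.1) after, so it travelled √(2.4² + 0.3²) ≈ 2.4 units.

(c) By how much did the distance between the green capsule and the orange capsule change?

-1.5

Before: roughly 3.1 units apart; after: 1.6. That's 1.5 units closer together.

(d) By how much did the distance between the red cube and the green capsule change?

-2.1

They were about 10.2 units apart before and 8.1 after — 2.1 units closer together.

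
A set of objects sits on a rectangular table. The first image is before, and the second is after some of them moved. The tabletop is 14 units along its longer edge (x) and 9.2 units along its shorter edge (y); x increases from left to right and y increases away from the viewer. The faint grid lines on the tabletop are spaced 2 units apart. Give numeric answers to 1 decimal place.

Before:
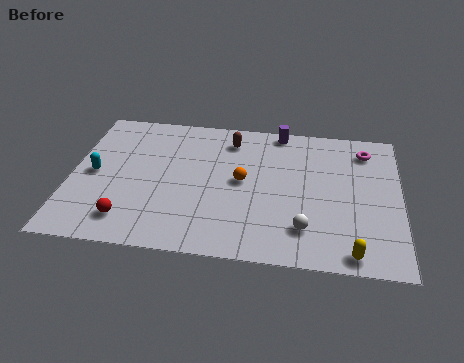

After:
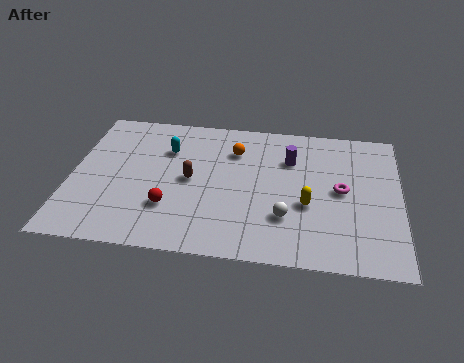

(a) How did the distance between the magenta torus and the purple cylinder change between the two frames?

-1.0

Before: roughly 3.8 units apart; after: 2.8. That's 1.0 units closer together.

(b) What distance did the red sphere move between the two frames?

2.0

The red sphere was near (2.6, 1.7) before and (4.3, 2.7) after, so it travelled √(1.7² + 1.0²) ≈ 2.0 units.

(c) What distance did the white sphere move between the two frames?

1.0

From (10.0, 2.1) to (9.2, 2.7), the white sphere covered √(0.8² + 0.6²) ≈ 1.0 units.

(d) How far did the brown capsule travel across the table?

3.3

From (6.7, 7.5) to (5.1, 4.6), the brown capsule covered √(1.6² + 2.9²) ≈ 3.3 units.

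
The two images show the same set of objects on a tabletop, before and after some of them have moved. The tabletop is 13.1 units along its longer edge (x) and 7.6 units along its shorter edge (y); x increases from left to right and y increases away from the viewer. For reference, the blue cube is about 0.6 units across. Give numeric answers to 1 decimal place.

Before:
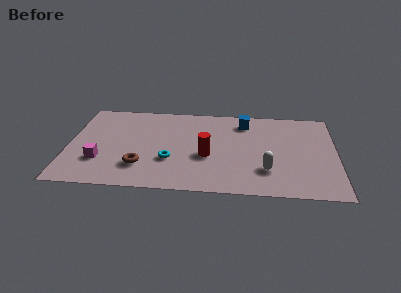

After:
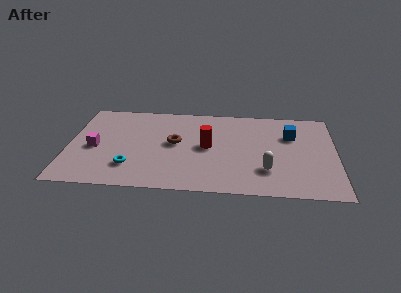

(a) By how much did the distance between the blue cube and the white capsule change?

-0.9

Before: roughly 4.2 units apart; after: 3.3. That's 0.9 units closer together.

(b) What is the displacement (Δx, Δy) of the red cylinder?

(0.0, 0.8)

The red cylinder was at about (6.8, 3.1) and moved to about (6.8, 3.9).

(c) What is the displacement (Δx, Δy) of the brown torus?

(1.6, 2.1)

The brown torus started near (3.6, 2.0) and ended near (5.2, 4.1).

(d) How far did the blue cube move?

2.5

The blue cube moved from about (8.6, 6.2) to (10.9, 5.2), a distance of √(2.3² + 1.0²) ≈ 2.5.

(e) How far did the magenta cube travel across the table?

1.1

The magenta cube moved from about (1.6, 2.3) to (1.3, 3.4), a distance of √(0.3² + 1.1²) ≈ 1.1.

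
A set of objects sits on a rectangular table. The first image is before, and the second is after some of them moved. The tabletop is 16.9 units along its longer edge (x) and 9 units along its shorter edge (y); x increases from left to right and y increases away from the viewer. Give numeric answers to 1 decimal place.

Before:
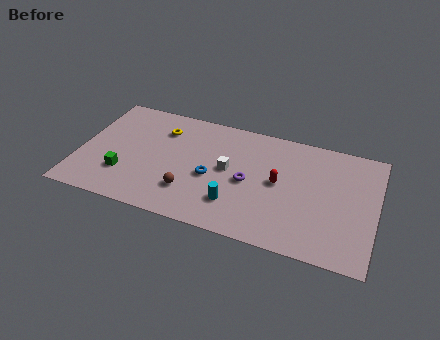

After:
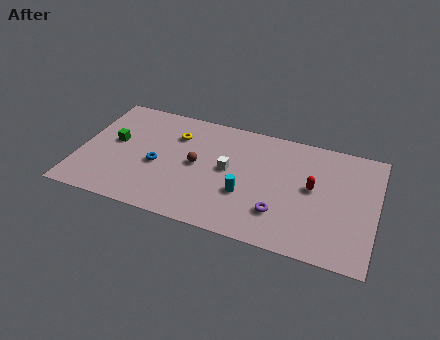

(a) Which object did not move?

the white cube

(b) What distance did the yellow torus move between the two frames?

0.8

The yellow torus was near (4.5, 6.8) before and (5.3, 6.6) after, so it travelled √(0.8² + 0.2²) ≈ 0.8 units.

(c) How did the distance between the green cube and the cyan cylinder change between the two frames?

+1.5

The distance was about 6.4 in the first image and 7.9 in the second, so they moved 1.5 units further apart.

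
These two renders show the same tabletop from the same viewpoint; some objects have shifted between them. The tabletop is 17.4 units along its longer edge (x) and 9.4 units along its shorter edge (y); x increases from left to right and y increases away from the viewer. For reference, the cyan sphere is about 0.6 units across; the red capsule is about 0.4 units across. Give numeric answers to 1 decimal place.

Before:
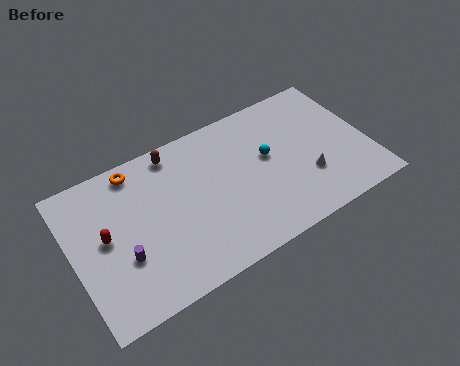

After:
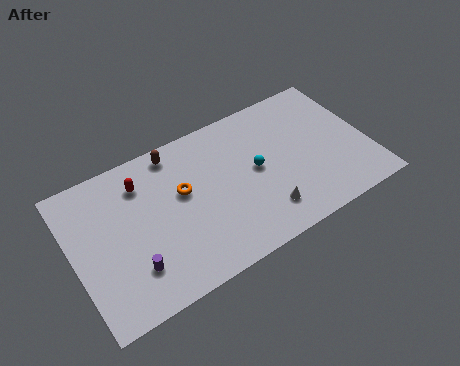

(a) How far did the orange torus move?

3.6

From (4.1, 8.3) to (6.5, 5.6), the orange torus covered √(2.4² + 2.7²) ≈ 3.6 units.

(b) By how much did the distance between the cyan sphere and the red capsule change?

-2.8

The distance was about 9.7 in the first image and 6.9 in the second, so they moved 2.8 units closer together.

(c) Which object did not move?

the brown capsule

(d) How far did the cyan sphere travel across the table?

0.9

The cyan sphere was near (11.6, 5.4) before and (10.8, 4.9) after, so it travelled √(0.8² + 0.5²) ≈ 0.9 units.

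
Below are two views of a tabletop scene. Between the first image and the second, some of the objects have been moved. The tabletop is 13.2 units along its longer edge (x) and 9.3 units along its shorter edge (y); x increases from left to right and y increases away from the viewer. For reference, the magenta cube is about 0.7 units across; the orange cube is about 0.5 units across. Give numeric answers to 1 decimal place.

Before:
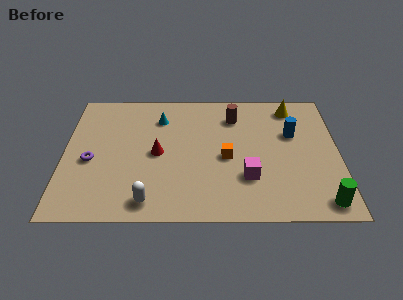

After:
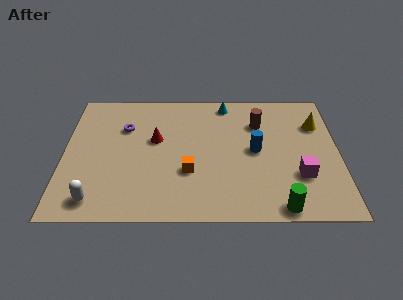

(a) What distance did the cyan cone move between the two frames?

3.4

The cyan cone was near (4.6, 7.1) before and (7.8, 8.2) after, so it travelled √(3.2² + 1.1²) ≈ 3.4 units.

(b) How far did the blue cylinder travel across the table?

2.2

The blue cylinder moved from about (11.0, 5.9) to (9.2, 4.7), a distance of √(1.8² + 1.2²) ≈ 2.2.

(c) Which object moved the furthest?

the cyan cone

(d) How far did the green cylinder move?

2.0

From (12.3, 1.1) to (10.3, 0.8), the green cylinder covered √(2.0² + 0.3²) ≈ 2.0 units.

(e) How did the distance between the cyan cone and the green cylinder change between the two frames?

-2.0

The distance was about 9.8 in the first image and 7.8 in the second, so they moved 2.0 units closer together.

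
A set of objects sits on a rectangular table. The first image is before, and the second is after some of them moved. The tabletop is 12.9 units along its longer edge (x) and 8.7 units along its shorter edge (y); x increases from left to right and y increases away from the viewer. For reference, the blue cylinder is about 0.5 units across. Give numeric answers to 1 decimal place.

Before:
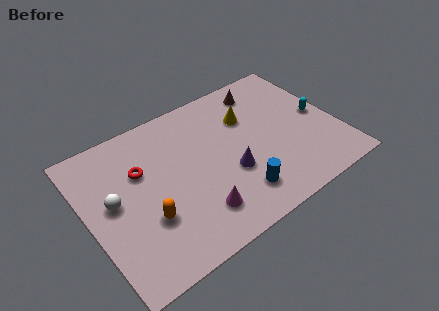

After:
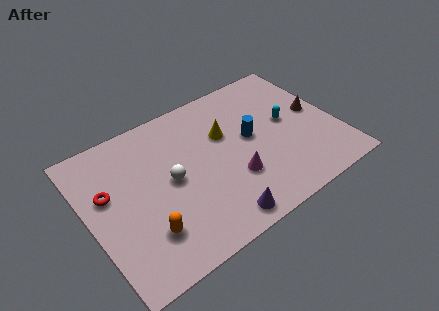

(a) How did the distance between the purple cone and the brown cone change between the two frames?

+2.1

They were about 4.9 units apart before and 7.0 after — 2.1 units further apart.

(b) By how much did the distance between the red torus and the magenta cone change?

+2.2

The distance was about 4.4 in the first image and 6.6 in the second, so they moved 2.2 units further apart.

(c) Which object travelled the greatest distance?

the brown cone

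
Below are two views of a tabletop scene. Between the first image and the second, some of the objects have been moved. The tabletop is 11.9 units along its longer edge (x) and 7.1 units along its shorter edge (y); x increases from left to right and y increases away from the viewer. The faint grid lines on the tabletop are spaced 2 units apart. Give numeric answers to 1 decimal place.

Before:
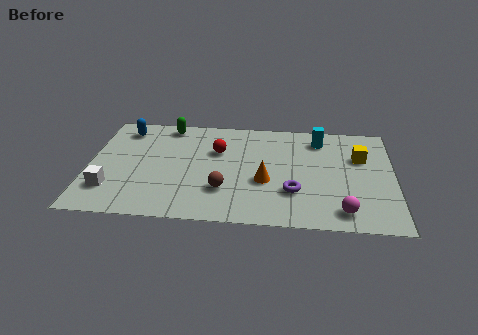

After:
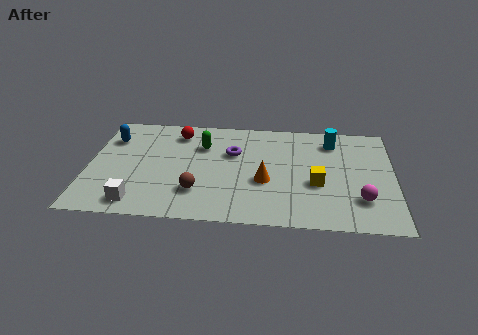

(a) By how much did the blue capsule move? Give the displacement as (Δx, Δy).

(-0.5, -0.7)

The blue capsule started near (1.3, 5.9) and ended near (0.8, 5.2).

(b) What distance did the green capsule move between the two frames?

1.9

From (3.0, 6.3) to (4.4, 5.0), the green capsule covered √(1.4² + 1.3²) ≈ 1.9 units.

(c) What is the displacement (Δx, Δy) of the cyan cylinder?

(0.5, -0.1)

The cyan cylinder was at about (9.0, 5.8) and moved to about (9.5, 5.7).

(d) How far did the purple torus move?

3.4

The purple torus moved from about (8.0, 2.2) to (5.6, 4.6), a distance of √(2.4² + 2.4²) ≈ 3.4.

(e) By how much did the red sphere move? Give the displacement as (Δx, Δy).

(-1.6, 1.1)

The red sphere started near (5.0, 4.7) and ended near (3.4, 5.8).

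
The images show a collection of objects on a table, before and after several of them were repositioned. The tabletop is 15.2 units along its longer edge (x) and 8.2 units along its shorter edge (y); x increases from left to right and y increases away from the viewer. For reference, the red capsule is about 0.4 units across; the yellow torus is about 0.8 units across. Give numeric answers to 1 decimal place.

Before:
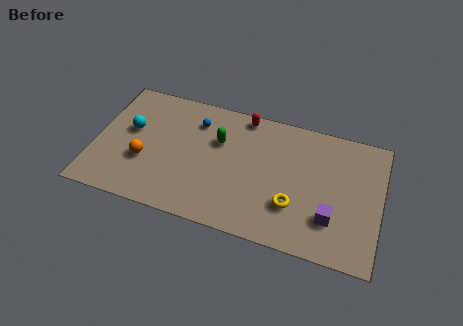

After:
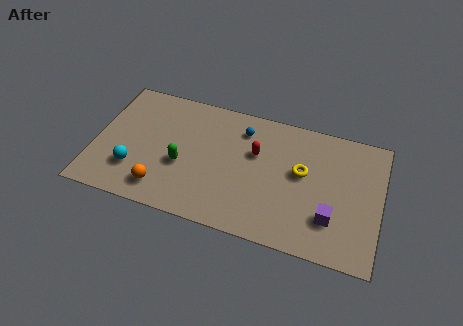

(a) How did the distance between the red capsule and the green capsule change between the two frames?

+1.9

The distance was about 2.3 in the first image and 4.2 in the second, so they moved 1.9 units further apart.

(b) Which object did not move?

the purple cube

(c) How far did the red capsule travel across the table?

2.3

From (7.7, 7.4) to (8.5, 5.2), the red capsule covered √(0.8² + 2.2²) ≈ 2.3 units.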